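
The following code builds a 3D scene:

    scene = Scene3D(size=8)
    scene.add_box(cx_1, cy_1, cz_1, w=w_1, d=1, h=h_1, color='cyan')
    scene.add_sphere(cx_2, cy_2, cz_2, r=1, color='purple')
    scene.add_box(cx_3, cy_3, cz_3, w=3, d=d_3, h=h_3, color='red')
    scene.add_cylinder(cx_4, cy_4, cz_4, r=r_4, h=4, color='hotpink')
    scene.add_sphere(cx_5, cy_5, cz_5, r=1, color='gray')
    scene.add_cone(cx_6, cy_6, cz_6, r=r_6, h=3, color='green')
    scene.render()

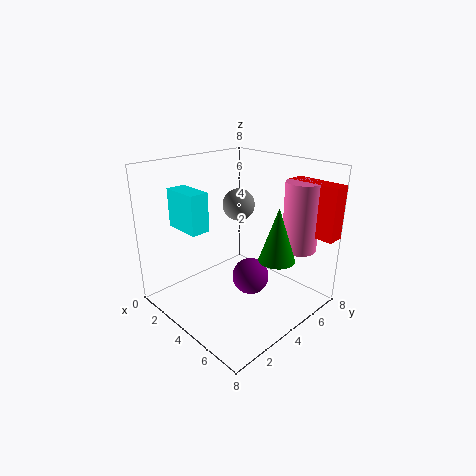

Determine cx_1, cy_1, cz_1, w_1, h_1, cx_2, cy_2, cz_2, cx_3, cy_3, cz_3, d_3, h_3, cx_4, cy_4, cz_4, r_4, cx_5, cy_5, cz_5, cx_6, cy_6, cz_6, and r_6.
cx_1 = 2; cy_1 = 1; cz_1 = 5; w_1 = 2; h_1 = 2; cx_2 = 5; cy_2 = 4; cz_2 = 2; cx_3 = 5; cy_3 = 7; cz_3 = 4; d_3 = 1; h_3 = 3; cx_4 = 6; cy_4 = 7; cz_4 = 3; r_4 = 1; cx_5 = 2; cy_5 = 6; cz_5 = 5; cx_6 = 6; cy_6 = 5; cz_6 = 3; r_6 = 1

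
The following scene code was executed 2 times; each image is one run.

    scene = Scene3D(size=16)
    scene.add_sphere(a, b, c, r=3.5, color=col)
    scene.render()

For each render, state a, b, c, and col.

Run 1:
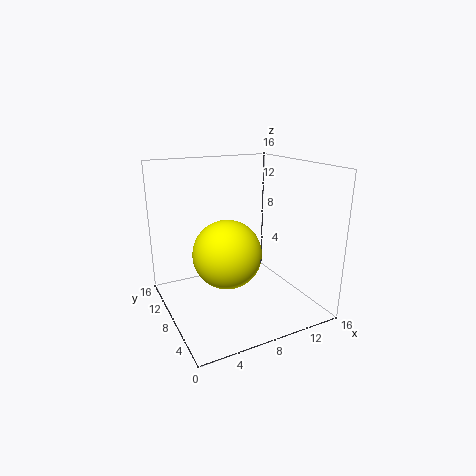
a = 5.5
b = 5.5
c = 7.5
col = 'yellow'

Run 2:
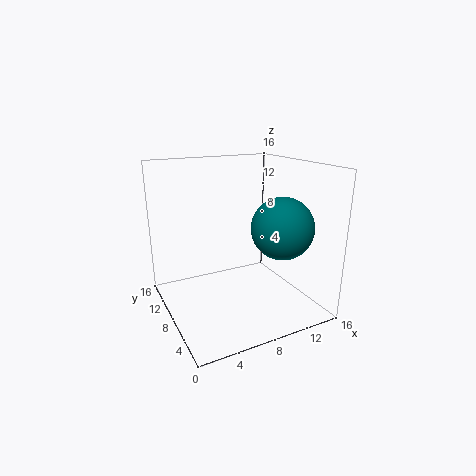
a = 12.5
b = 6
c = 9
col = 'teal'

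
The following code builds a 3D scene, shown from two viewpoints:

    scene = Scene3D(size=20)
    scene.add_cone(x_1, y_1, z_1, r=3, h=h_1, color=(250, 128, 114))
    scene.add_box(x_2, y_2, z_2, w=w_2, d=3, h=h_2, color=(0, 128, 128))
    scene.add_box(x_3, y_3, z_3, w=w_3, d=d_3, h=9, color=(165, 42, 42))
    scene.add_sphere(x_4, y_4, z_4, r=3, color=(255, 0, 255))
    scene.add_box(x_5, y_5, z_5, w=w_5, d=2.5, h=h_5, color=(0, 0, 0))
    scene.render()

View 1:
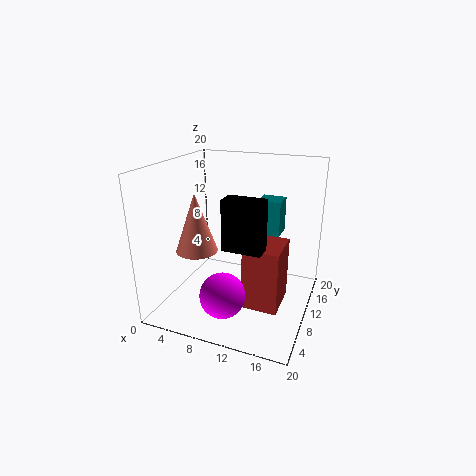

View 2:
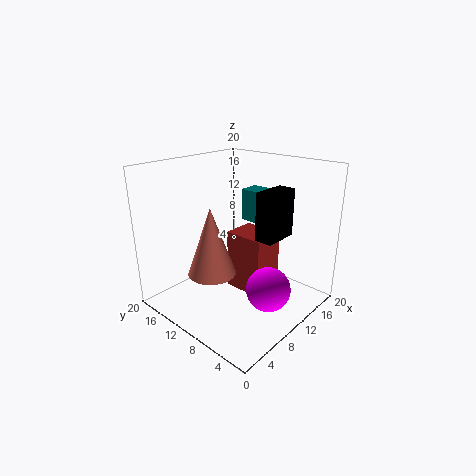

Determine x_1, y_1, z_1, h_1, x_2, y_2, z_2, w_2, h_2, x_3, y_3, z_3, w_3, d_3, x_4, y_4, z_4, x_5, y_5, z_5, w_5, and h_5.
x_1 = 4; y_1 = 9; z_1 = 7.5; h_1 = 8.5; x_2 = 13; y_2 = 9; z_2 = 11.5; w_2 = 3; h_2 = 4.5; x_3 = 11.5; y_3 = 7.5; z_3 = 0.5; w_3 = 5; d_3 = 6; x_4 = 10; y_4 = 4.5; z_4 = 4; x_5 = 10; y_5 = 4.5; z_5 = 10.5; w_5 = 5; h_5 = 6.5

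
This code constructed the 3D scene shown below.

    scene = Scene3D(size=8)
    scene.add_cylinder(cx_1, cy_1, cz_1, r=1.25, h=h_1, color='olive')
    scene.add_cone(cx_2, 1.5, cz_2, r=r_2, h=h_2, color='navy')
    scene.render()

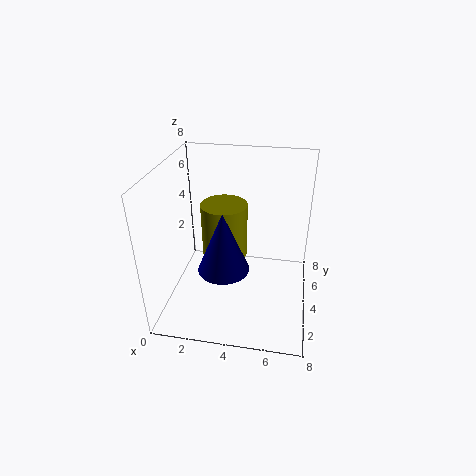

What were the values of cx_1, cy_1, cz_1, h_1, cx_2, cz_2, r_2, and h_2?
cx_1 = 3.25, cy_1 = 4, cz_1 = 3, h_1 = 3, cx_2 = 3.75, cz_2 = 3.75, r_2 = 1.25, h_2 = 3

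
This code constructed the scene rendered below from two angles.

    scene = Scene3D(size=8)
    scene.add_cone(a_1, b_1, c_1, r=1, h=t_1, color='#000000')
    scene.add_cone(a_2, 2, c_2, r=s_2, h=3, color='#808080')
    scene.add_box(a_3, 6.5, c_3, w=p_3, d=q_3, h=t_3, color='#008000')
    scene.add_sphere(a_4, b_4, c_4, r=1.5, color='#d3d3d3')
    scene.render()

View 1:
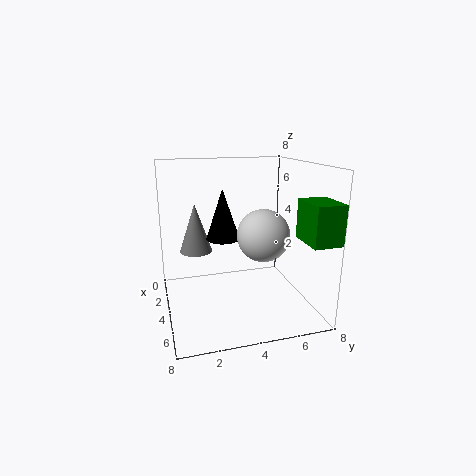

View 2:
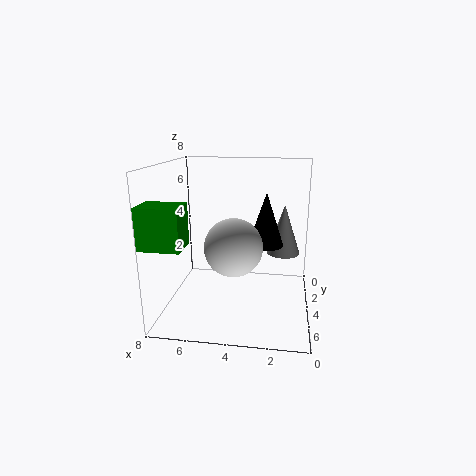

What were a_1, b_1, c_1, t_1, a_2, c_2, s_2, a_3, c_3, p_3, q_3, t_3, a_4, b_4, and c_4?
a_1 = 2.5, b_1 = 3.5, c_1 = 3.5, t_1 = 3, a_2 = 1.5, c_2 = 2.5, s_2 = 1, a_3 = 6, c_3 = 4.5, p_3 = 2, q_3 = 1.5, t_3 = 2, a_4 = 4, b_4 = 5.5, c_4 = 4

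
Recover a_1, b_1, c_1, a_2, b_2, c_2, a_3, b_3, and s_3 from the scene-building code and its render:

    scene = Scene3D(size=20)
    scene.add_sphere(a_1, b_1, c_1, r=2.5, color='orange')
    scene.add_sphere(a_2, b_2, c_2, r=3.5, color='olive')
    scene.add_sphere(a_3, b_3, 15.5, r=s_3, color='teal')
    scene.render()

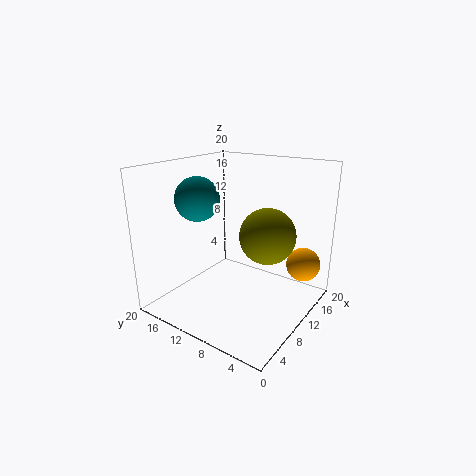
a_1 = 17
b_1 = 3
c_1 = 5
a_2 = 8.5
b_2 = 4.5
c_2 = 12
a_3 = 7
b_3 = 14.5
s_3 = 3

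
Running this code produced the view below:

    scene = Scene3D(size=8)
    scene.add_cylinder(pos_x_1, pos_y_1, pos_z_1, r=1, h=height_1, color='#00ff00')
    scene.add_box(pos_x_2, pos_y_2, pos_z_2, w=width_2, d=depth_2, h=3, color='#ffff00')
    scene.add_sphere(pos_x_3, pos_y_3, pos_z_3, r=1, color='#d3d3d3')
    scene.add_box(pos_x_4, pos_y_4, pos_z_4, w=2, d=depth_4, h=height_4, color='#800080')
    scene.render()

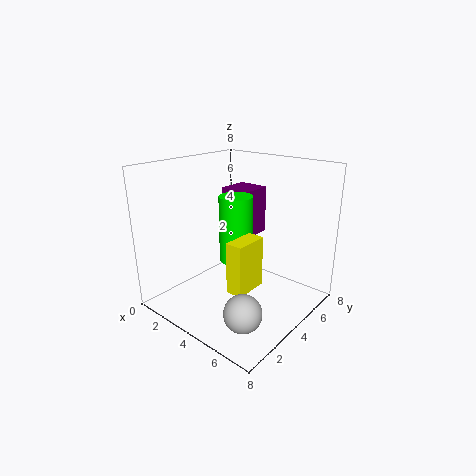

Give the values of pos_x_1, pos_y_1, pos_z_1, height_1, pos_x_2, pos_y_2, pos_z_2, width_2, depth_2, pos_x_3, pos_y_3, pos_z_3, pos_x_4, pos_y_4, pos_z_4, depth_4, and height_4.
pos_x_1 = 3
pos_y_1 = 5
pos_z_1 = 2
height_1 = 4
pos_x_2 = 4
pos_y_2 = 3
pos_z_2 = 1
width_2 = 1
depth_2 = 2
pos_x_3 = 6
pos_y_3 = 2
pos_z_3 = 1
pos_x_4 = 1
pos_y_4 = 6
pos_z_4 = 3
depth_4 = 2
height_4 = 3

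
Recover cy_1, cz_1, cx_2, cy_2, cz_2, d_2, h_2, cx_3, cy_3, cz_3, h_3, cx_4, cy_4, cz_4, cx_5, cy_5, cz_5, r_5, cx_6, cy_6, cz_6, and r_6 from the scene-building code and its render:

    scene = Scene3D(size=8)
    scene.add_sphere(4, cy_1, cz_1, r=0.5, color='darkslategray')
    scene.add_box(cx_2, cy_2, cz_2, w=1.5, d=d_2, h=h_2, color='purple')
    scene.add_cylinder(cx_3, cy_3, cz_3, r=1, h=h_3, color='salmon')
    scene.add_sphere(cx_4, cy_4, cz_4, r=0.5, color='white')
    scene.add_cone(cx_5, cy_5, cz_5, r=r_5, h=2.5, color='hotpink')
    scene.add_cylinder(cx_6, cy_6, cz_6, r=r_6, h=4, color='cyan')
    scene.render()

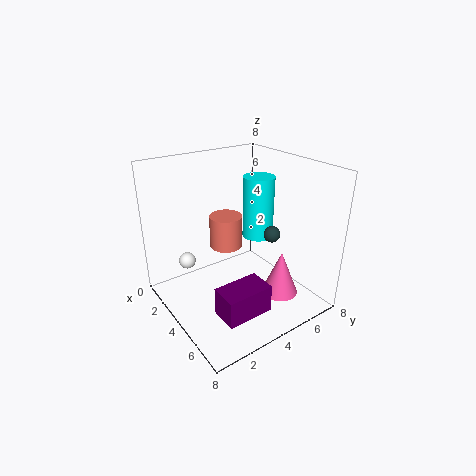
cy_1 = 6.5; cz_1 = 3.5; cx_2 = 5.5; cy_2 = 1.5; cz_2 = 1; d_2 = 2.5; h_2 = 1.5; cx_3 = 2; cy_3 = 4.5; cz_3 = 2.5; h_3 = 2; cx_4 = 1.5; cy_4 = 2; cz_4 = 2; cx_5 = 6; cy_5 = 5.5; cz_5 = 1; r_5 = 1; cx_6 = 2; cy_6 = 7; cz_6 = 2.5; r_6 = 1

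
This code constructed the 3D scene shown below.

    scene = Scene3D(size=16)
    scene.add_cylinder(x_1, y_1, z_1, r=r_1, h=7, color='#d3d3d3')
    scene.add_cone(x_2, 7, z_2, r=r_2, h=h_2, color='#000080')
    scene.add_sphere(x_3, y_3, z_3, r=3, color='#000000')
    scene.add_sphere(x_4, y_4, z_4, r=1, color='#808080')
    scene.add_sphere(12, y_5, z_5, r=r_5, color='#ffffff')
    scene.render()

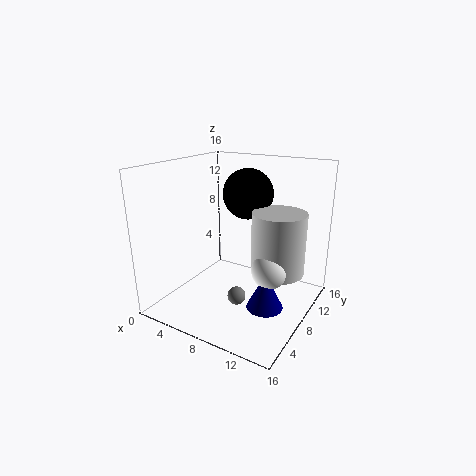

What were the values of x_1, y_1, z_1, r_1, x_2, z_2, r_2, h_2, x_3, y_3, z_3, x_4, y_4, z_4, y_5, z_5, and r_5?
x_1 = 12, y_1 = 10, z_1 = 4, r_1 = 3, x_2 = 12, z_2 = 1, r_2 = 2, h_2 = 4, x_3 = 7, y_3 = 12, z_3 = 12, x_4 = 9, y_4 = 6, z_4 = 2, y_5 = 8, z_5 = 5, r_5 = 2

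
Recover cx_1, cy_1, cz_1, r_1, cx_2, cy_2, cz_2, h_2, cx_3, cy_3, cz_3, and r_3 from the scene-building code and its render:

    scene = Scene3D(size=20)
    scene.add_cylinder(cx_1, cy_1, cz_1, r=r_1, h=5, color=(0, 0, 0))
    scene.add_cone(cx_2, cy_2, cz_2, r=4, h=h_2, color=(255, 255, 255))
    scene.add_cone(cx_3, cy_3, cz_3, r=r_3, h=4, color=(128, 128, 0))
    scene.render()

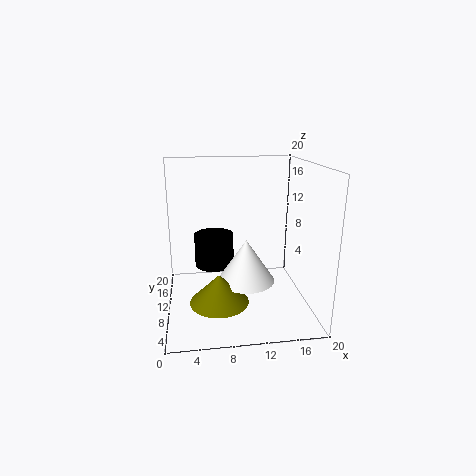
cx_1 = 7, cy_1 = 15, cz_1 = 4, r_1 = 3, cx_2 = 11, cy_2 = 9, cz_2 = 4, h_2 = 6, cx_3 = 7, cy_3 = 7, cz_3 = 2, r_3 = 4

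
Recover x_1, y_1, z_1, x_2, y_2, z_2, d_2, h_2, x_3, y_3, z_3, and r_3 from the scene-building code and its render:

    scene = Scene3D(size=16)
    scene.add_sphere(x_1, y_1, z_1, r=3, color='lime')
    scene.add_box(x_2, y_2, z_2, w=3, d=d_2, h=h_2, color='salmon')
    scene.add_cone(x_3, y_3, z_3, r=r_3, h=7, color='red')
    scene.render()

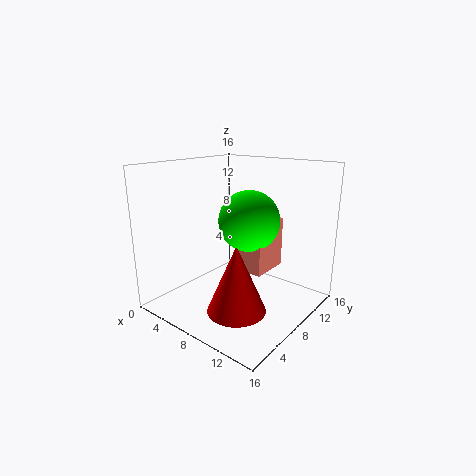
x_1 = 11
y_1 = 6
z_1 = 11
x_2 = 10
y_2 = 5
z_2 = 6
d_2 = 4
h_2 = 5
x_3 = 11
y_3 = 4
z_3 = 2
r_3 = 3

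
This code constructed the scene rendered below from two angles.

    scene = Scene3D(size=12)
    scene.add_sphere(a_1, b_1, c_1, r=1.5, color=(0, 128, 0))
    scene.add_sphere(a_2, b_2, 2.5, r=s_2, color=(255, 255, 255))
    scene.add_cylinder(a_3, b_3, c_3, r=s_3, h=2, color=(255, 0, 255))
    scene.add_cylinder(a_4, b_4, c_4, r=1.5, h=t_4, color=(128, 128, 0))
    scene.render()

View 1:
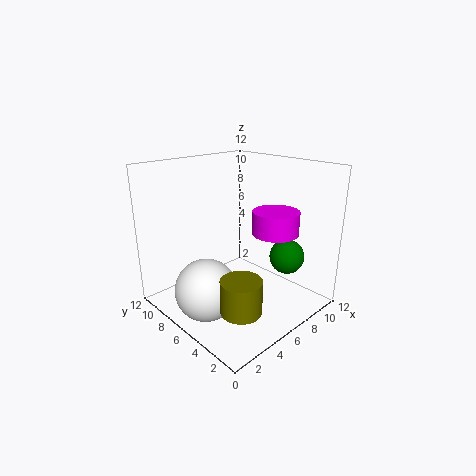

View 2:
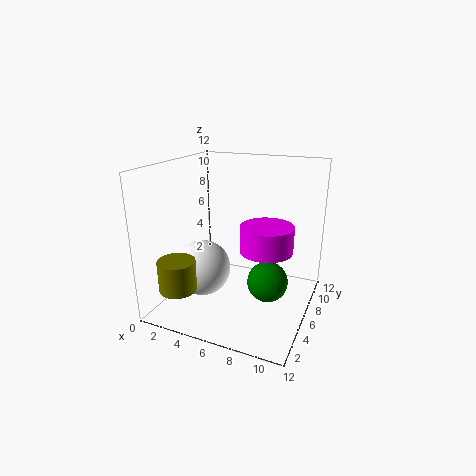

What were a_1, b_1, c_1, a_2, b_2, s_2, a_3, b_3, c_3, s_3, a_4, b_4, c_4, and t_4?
a_1 = 9.5; b_1 = 3.5; c_1 = 4; a_2 = 2.5; b_2 = 6; s_2 = 2.5; a_3 = 9; b_3 = 4.5; c_3 = 6; s_3 = 2; a_4 = 2.5; b_4 = 2; c_4 = 2.5; t_4 = 2.5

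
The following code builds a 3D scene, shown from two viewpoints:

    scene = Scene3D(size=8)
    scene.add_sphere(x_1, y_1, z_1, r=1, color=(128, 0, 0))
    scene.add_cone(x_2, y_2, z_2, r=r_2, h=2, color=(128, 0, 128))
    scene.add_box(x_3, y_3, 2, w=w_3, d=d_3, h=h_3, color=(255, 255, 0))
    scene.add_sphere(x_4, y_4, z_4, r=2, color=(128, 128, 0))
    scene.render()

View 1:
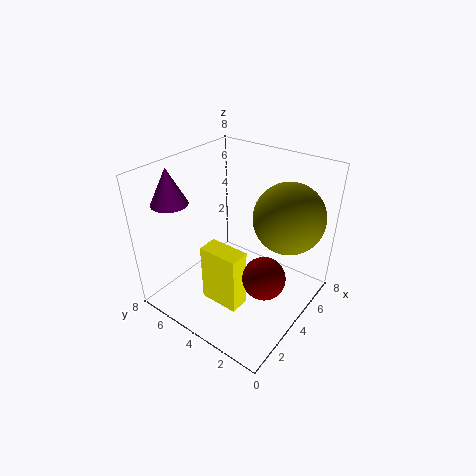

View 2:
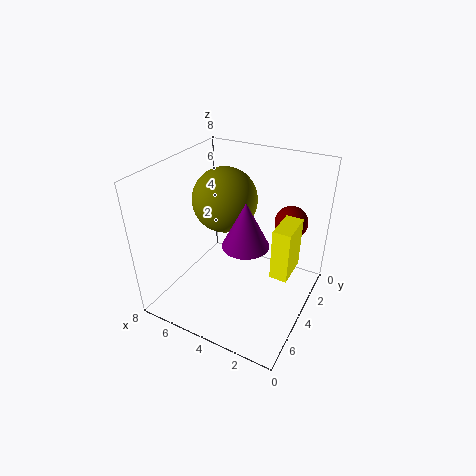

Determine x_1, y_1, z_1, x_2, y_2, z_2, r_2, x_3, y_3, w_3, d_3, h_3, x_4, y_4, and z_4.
x_1 = 2
y_1 = 1
z_1 = 4
x_2 = 2
y_2 = 7
z_2 = 6
r_2 = 1
x_3 = 1
y_3 = 2
w_3 = 1
d_3 = 2
h_3 = 3
x_4 = 6
y_4 = 2
z_4 = 5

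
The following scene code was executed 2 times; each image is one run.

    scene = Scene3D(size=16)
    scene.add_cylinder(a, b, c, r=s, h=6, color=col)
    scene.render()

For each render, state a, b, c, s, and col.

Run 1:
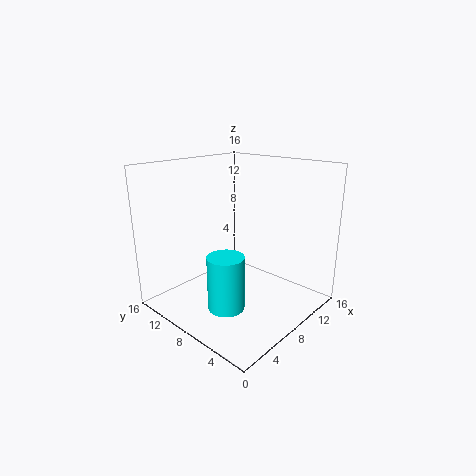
a = 5; b = 7; c = 1; s = 2; col = 'cyan'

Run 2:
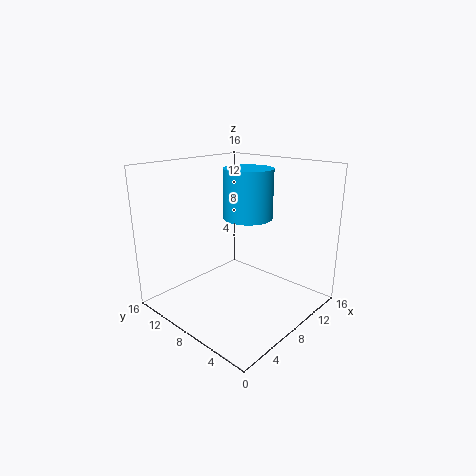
a = 12; b = 10; c = 9; s = 3; col = 'deepskyblue'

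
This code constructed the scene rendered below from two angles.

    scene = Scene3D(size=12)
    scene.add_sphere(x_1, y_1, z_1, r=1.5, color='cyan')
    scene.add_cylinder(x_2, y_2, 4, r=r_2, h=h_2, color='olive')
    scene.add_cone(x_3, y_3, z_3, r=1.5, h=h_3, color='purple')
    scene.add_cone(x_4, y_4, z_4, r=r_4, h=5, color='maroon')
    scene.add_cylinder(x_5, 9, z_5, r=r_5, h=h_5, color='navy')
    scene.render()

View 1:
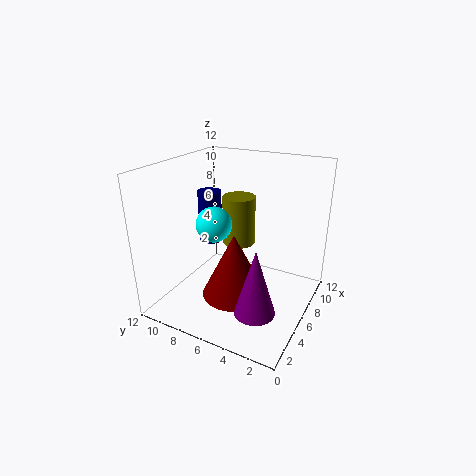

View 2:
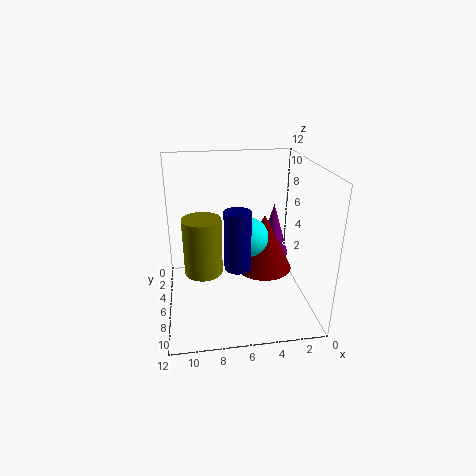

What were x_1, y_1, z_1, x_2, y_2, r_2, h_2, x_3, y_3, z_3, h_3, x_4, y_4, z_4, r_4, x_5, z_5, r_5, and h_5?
x_1 = 5.5, y_1 = 8, z_1 = 7, x_2 = 9, y_2 = 7.5, r_2 = 1.5, h_2 = 4.5, x_3 = 2, y_3 = 2.5, z_3 = 2.5, h_3 = 5, x_4 = 3.5, y_4 = 5, z_4 = 2.5, r_4 = 2.5, x_5 = 6.5, z_5 = 5, r_5 = 1, h_5 = 4.5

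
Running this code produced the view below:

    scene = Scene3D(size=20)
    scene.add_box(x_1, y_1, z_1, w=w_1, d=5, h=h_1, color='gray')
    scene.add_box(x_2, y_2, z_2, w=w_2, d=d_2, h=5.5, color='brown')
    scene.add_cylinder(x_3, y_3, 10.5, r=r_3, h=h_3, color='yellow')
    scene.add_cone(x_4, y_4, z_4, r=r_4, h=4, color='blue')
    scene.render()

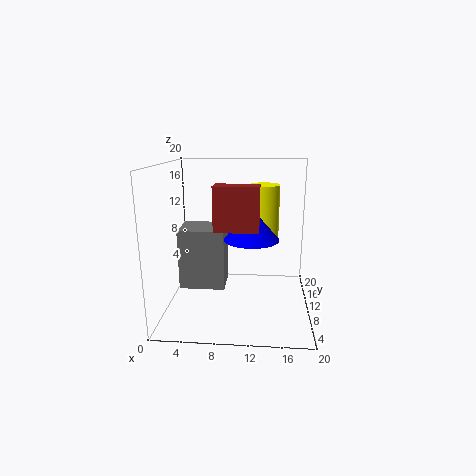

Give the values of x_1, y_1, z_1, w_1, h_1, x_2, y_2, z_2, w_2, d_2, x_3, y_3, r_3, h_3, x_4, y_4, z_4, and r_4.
x_1 = 2.5; y_1 = 6; z_1 = 4; w_1 = 6; h_1 = 8; x_2 = 7.5; y_2 = 4; z_2 = 12.5; w_2 = 5.5; d_2 = 2.5; x_3 = 13.5; y_3 = 9.5; r_3 = 2; h_3 = 7; x_4 = 12; y_4 = 6.5; z_4 = 11; r_4 = 3.5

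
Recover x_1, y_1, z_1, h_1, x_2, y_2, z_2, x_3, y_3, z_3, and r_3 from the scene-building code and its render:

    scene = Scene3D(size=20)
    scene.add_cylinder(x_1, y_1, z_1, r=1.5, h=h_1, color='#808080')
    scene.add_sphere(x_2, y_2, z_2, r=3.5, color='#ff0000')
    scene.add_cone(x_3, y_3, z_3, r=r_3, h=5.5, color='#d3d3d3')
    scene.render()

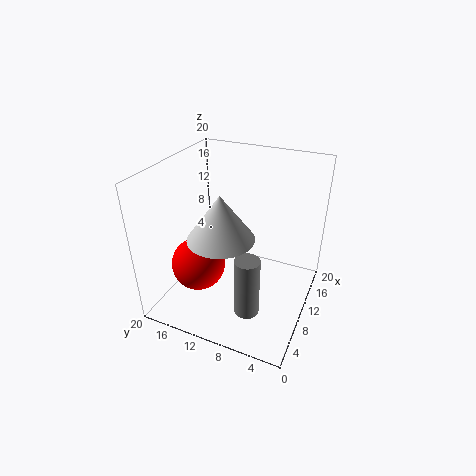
x_1 = 2.5
y_1 = 5.5
z_1 = 5
h_1 = 7.5
x_2 = 5
y_2 = 13.5
z_2 = 8
x_3 = 4
y_3 = 9.5
z_3 = 13.5
r_3 = 4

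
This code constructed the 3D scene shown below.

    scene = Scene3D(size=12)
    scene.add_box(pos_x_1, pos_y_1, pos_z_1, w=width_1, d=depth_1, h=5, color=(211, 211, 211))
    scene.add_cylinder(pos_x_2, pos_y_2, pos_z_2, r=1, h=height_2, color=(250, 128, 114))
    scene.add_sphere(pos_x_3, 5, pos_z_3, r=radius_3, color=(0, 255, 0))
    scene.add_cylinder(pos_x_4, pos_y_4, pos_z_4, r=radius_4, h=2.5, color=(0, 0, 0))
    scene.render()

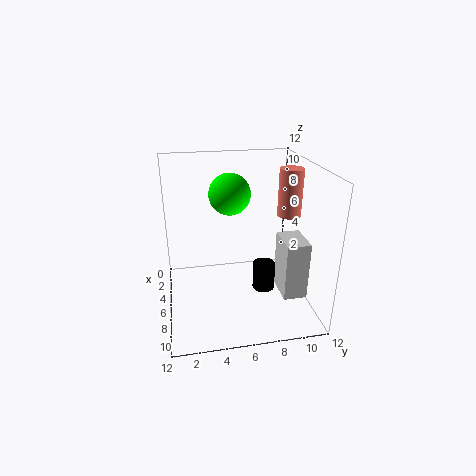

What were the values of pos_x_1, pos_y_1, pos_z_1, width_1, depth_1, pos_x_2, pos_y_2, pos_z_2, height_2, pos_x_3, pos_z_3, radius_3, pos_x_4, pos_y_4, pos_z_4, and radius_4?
pos_x_1 = 5.5, pos_y_1 = 9.5, pos_z_1 = 1, width_1 = 3, depth_1 = 2, pos_x_2 = 5.5, pos_y_2 = 10.5, pos_z_2 = 7.5, height_2 = 4, pos_x_3 = 8, pos_z_3 = 10.5, radius_3 = 1.5, pos_x_4 = 5.5, pos_y_4 = 8.5, pos_z_4 = 0.5, radius_4 = 1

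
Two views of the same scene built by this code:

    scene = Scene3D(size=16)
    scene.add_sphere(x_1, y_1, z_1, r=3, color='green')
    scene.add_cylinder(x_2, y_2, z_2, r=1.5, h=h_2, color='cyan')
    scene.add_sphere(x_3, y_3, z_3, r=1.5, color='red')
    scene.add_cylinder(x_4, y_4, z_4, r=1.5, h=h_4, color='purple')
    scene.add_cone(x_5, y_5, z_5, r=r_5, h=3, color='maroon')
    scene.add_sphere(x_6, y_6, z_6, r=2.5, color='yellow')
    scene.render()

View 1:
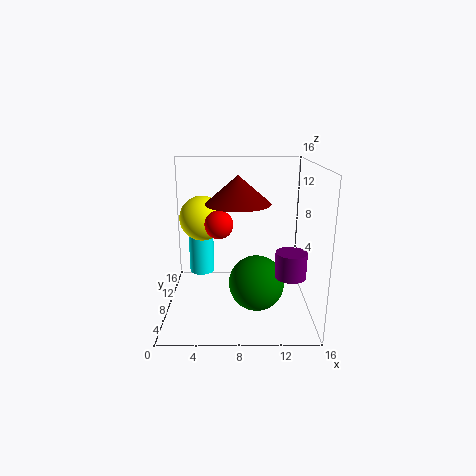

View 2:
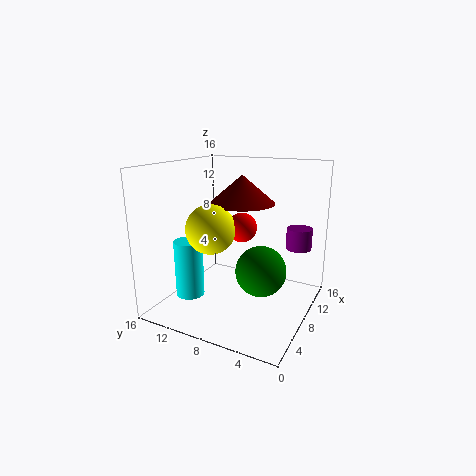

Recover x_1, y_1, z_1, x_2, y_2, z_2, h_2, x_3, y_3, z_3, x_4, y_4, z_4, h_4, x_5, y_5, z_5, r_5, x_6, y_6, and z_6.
x_1 = 10; y_1 = 6; z_1 = 3.5; x_2 = 3.5; y_2 = 11.5; z_2 = 2.5; h_2 = 6; x_3 = 6; y_3 = 6.5; z_3 = 10; x_4 = 13; y_4 = 2.5; z_4 = 6; h_4 = 2.5; x_5 = 8; y_5 = 7.5; z_5 = 12; r_5 = 3.5; x_6 = 4; y_6 = 9; z_6 = 10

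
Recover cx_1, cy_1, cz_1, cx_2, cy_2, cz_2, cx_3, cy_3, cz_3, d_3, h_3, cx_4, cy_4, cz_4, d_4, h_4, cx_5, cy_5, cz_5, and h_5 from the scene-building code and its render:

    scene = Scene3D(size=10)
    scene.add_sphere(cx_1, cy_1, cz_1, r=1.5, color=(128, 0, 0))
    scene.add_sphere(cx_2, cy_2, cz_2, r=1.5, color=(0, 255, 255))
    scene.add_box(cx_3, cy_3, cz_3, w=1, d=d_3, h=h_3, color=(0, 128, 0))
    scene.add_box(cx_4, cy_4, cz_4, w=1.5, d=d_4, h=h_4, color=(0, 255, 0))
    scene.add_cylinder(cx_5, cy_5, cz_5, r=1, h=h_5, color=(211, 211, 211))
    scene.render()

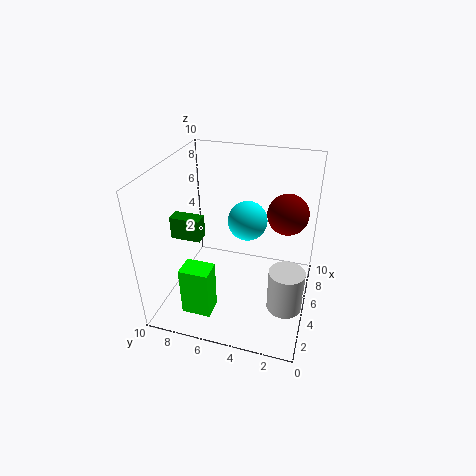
cx_1 = 7.5; cy_1 = 2; cz_1 = 6; cx_2 = 7.5; cy_2 = 5; cz_2 = 5; cx_3 = 3; cy_3 = 7; cz_3 = 5.5; d_3 = 2; h_3 = 1.5; cx_4 = 1.5; cy_4 = 6; cz_4 = 0.5; d_4 = 2; h_4 = 3.5; cx_5 = 1; cy_5 = 1; cz_5 = 3.5; h_5 = 2.5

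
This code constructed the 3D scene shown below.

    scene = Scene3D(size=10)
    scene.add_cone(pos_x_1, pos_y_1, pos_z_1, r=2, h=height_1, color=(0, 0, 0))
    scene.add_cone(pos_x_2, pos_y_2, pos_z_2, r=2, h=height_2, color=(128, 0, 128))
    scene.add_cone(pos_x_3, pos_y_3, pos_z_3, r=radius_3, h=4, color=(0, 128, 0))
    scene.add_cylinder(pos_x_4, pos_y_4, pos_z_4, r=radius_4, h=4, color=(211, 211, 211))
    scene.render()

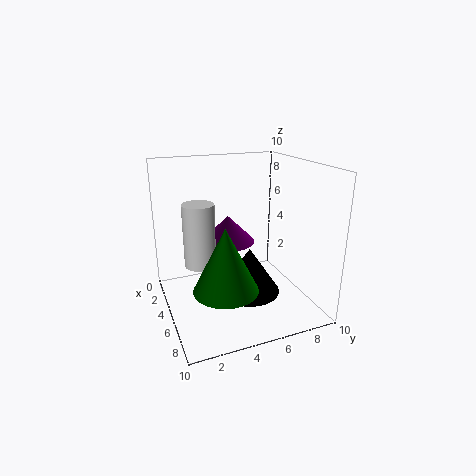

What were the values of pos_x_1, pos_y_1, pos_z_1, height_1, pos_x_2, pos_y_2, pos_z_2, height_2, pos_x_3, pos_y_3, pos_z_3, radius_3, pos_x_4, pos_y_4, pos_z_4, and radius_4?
pos_x_1 = 7
pos_y_1 = 5
pos_z_1 = 2
height_1 = 3
pos_x_2 = 3
pos_y_2 = 5
pos_z_2 = 4
height_2 = 2
pos_x_3 = 8
pos_y_3 = 3
pos_z_3 = 3
radius_3 = 2
pos_x_4 = 6
pos_y_4 = 2
pos_z_4 = 4
radius_4 = 1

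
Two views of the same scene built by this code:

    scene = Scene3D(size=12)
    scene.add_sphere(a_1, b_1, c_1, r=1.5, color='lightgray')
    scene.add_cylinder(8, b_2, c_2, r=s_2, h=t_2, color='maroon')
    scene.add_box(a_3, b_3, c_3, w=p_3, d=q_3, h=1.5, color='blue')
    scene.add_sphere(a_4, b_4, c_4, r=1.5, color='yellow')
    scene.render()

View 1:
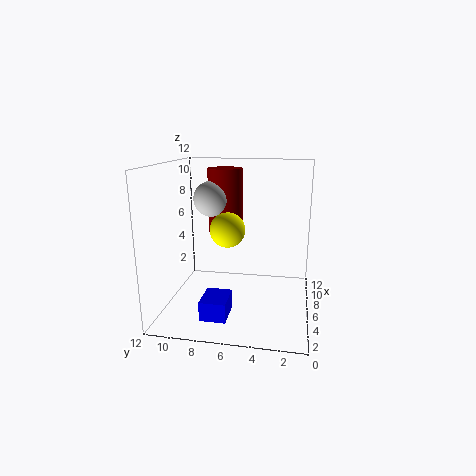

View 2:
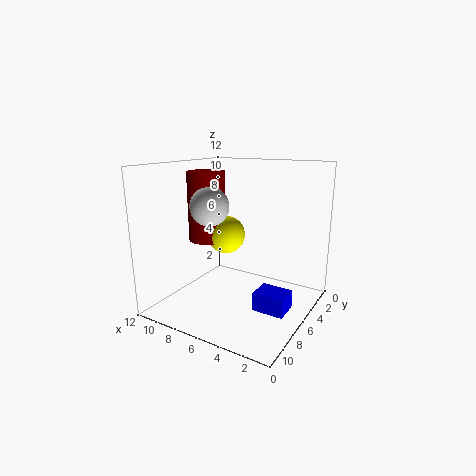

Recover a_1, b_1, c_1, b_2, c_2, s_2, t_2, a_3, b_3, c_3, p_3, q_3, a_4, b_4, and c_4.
a_1 = 7, b_1 = 8.5, c_1 = 9, b_2 = 7.5, c_2 = 6, s_2 = 1.5, t_2 = 5.5, a_3 = 1, b_3 = 6, c_3 = 1, p_3 = 2.5, q_3 = 2, a_4 = 6.5, b_4 = 7, c_4 = 6.5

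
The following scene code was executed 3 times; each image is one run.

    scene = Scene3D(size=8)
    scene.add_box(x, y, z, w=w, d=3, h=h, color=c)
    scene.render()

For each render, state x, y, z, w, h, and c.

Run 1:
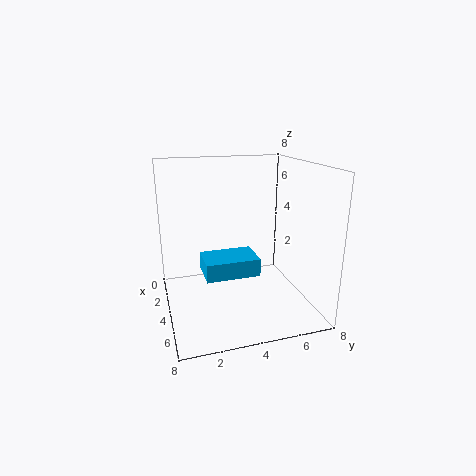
x = 3
y = 2
z = 2
w = 2
h = 1
c = 'deepskyblue'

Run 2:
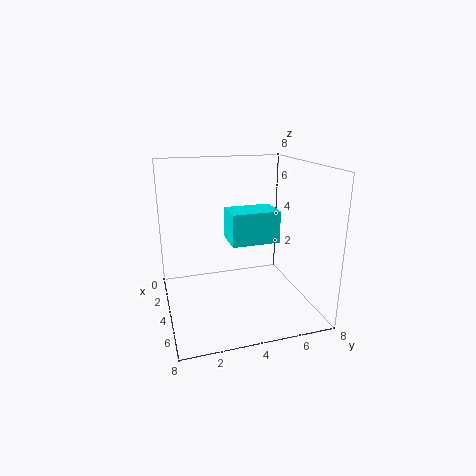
x = 1
y = 4
z = 3
w = 2
h = 2
c = 'cyan'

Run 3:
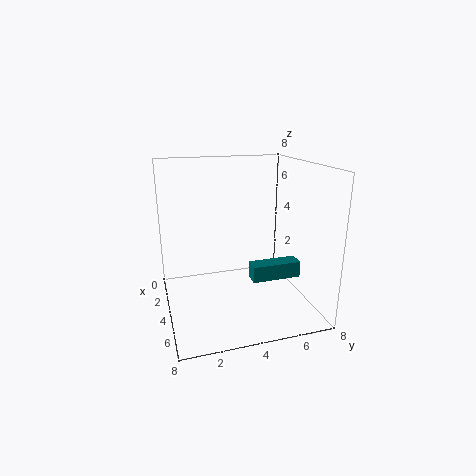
x = 3
y = 5
z = 1
w = 1
h = 1
c = 'teal'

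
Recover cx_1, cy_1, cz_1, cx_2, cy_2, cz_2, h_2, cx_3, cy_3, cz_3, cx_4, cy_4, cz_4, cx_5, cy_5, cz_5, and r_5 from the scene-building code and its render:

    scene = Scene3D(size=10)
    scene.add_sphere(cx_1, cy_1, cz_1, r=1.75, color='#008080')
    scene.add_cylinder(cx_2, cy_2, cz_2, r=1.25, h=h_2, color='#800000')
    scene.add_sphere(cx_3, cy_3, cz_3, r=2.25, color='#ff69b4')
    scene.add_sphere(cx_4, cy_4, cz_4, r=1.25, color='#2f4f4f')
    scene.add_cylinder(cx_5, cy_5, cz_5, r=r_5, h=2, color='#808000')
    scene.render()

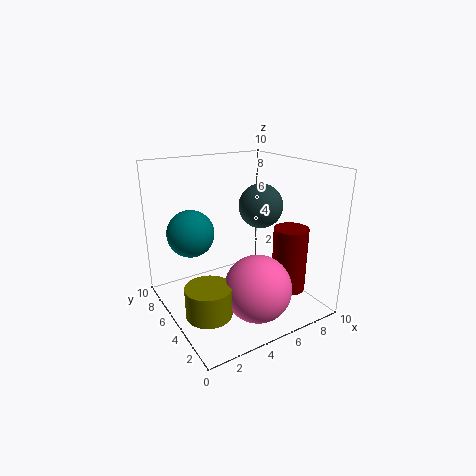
cx_1 = 2.75, cy_1 = 8, cz_1 = 4.75, cx_2 = 8.5, cy_2 = 3.5, cz_2 = 0.75, h_2 = 4.75, cx_3 = 5, cy_3 = 2.5, cz_3 = 2.25, cx_4 = 4.5, cy_4 = 1.75, cz_4 = 8.25, cx_5 = 1.75, cy_5 = 3.25, cz_5 = 1, r_5 = 1.5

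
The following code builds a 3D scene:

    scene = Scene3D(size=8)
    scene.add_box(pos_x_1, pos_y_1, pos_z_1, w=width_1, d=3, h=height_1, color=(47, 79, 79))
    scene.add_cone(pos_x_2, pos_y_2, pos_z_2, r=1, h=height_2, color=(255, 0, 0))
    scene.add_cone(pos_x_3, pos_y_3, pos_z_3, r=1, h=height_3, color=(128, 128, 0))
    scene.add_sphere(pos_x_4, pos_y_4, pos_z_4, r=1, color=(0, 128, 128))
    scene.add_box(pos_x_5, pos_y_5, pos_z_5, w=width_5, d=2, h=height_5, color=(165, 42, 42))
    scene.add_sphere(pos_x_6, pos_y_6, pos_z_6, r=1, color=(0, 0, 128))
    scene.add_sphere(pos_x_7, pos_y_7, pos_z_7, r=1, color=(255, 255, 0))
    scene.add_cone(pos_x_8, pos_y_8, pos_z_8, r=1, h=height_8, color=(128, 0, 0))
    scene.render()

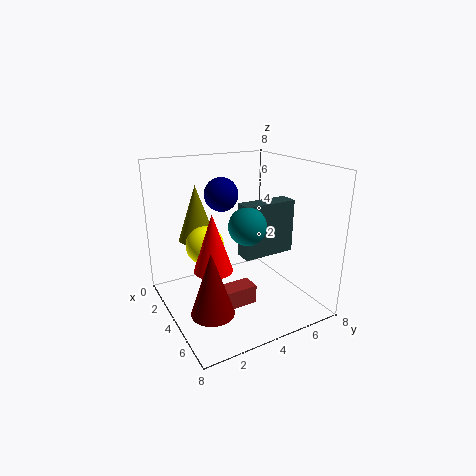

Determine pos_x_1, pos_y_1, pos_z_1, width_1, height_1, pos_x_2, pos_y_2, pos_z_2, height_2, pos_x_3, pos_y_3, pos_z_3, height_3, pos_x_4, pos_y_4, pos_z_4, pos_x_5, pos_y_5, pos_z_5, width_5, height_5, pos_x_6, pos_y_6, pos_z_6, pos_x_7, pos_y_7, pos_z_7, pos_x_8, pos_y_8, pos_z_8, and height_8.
pos_x_1 = 4; pos_y_1 = 4; pos_z_1 = 3; width_1 = 1; height_1 = 3; pos_x_2 = 5; pos_y_2 = 2; pos_z_2 = 3; height_2 = 3; pos_x_3 = 3; pos_y_3 = 2; pos_z_3 = 4; height_3 = 3; pos_x_4 = 5; pos_y_4 = 4; pos_z_4 = 5; pos_x_5 = 5; pos_y_5 = 2; pos_z_5 = 1; width_5 = 1; height_5 = 1; pos_x_6 = 2; pos_y_6 = 4; pos_z_6 = 6; pos_x_7 = 4; pos_y_7 = 2; pos_z_7 = 4; pos_x_8 = 7; pos_y_8 = 1; pos_z_8 = 2; height_8 = 3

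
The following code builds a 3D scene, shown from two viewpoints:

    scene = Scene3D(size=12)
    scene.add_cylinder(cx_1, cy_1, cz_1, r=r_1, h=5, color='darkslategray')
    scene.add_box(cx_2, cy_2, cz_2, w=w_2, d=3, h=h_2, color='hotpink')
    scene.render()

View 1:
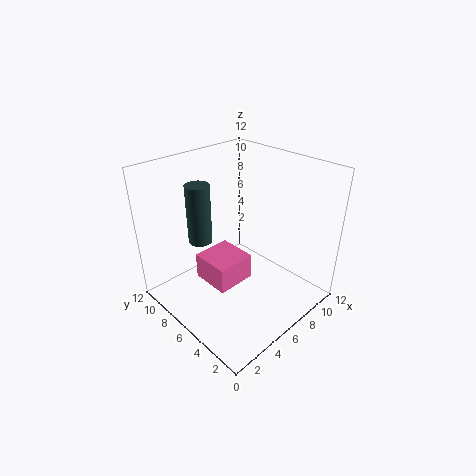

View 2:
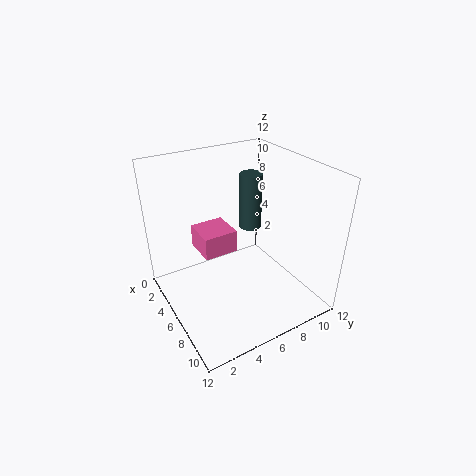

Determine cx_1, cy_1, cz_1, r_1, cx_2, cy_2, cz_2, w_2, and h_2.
cx_1 = 4
cy_1 = 8.5
cz_1 = 5.5
r_1 = 1
cx_2 = 2
cy_2 = 3.5
cz_2 = 4
w_2 = 3
h_2 = 2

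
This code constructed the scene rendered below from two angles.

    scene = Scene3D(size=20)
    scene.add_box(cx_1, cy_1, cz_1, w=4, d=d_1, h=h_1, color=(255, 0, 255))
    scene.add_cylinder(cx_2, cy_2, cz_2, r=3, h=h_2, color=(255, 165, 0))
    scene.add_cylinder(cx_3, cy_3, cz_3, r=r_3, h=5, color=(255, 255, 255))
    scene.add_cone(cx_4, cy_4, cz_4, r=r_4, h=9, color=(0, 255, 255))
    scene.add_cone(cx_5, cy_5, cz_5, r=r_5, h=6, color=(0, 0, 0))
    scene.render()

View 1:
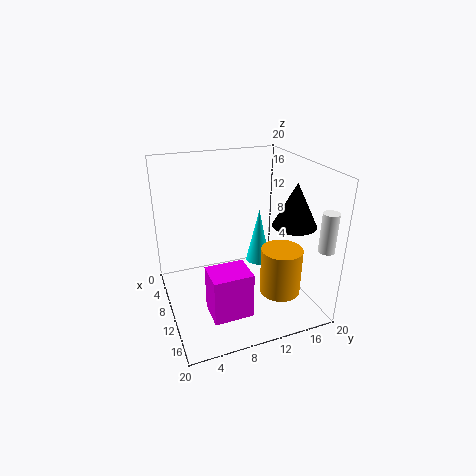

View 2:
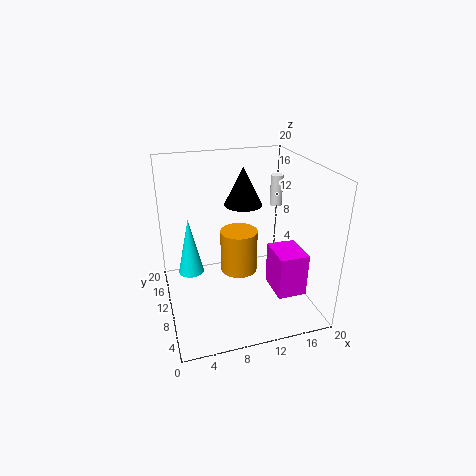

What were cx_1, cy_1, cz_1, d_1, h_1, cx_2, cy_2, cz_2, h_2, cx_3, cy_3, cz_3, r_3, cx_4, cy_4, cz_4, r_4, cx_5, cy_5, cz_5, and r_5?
cx_1 = 14
cy_1 = 4
cz_1 = 3
d_1 = 5
h_1 = 6
cx_2 = 12
cy_2 = 16
cz_2 = 1
h_2 = 7
cx_3 = 19
cy_3 = 18
cz_3 = 11
r_3 = 1
cx_4 = 4
cy_4 = 16
cz_4 = 2
r_4 = 2
cx_5 = 13
cy_5 = 17
cz_5 = 12
r_5 = 3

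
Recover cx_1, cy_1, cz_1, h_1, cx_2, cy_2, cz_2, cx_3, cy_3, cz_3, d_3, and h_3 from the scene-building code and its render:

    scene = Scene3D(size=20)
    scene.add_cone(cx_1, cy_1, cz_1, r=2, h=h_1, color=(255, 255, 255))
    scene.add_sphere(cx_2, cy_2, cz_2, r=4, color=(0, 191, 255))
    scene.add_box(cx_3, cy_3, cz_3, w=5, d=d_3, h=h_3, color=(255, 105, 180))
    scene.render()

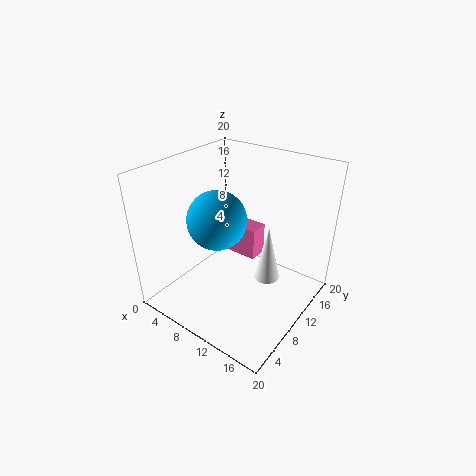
cx_1 = 12
cy_1 = 15
cz_1 = 1
h_1 = 9
cx_2 = 8
cy_2 = 8
cz_2 = 13
cx_3 = 5
cy_3 = 14
cz_3 = 4
d_3 = 3
h_3 = 5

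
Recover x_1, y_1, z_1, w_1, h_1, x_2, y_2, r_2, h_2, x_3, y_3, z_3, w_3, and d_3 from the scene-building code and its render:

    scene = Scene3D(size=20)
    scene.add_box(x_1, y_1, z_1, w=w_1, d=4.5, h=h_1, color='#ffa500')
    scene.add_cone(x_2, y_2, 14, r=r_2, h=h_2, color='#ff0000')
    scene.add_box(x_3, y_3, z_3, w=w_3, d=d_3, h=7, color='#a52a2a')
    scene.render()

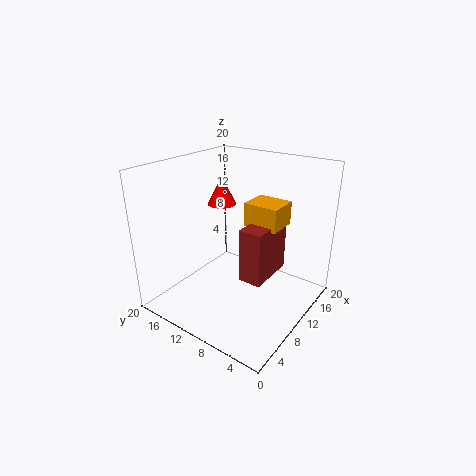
x_1 = 8.5; y_1 = 3.5; z_1 = 13; w_1 = 4; h_1 = 3; x_2 = 11; y_2 = 13.5; r_2 = 2; h_2 = 4; x_3 = 6; y_3 = 4; z_3 = 6.5; w_3 = 6.5; d_3 = 3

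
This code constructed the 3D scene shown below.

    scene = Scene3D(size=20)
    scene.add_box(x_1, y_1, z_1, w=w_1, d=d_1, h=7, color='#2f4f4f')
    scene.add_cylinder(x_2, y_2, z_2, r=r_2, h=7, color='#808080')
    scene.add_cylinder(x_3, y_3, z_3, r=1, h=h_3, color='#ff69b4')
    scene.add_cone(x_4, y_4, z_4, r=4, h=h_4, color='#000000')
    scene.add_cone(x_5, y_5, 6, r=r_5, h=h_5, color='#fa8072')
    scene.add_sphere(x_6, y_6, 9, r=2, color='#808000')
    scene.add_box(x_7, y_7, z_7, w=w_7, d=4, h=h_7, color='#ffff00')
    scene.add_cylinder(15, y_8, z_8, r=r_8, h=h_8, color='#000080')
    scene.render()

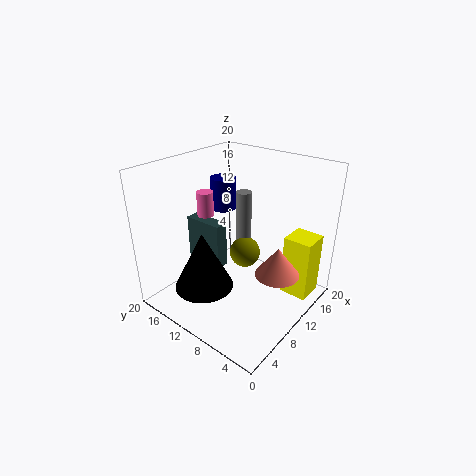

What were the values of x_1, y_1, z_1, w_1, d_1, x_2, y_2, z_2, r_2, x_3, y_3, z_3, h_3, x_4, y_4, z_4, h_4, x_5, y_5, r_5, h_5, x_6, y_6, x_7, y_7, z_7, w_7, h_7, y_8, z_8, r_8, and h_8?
x_1 = 9
y_1 = 13
z_1 = 4
w_1 = 2
d_1 = 6
x_2 = 10
y_2 = 9
z_2 = 10
r_2 = 1
x_3 = 5
y_3 = 11
z_3 = 15
h_3 = 3
x_4 = 5
y_4 = 12
z_4 = 4
h_4 = 8
x_5 = 11
y_5 = 4
r_5 = 3
h_5 = 4
x_6 = 9
y_6 = 8
x_7 = 14
y_7 = 1
z_7 = 1
w_7 = 4
h_7 = 9
y_8 = 17
z_8 = 11
r_8 = 2
h_8 = 5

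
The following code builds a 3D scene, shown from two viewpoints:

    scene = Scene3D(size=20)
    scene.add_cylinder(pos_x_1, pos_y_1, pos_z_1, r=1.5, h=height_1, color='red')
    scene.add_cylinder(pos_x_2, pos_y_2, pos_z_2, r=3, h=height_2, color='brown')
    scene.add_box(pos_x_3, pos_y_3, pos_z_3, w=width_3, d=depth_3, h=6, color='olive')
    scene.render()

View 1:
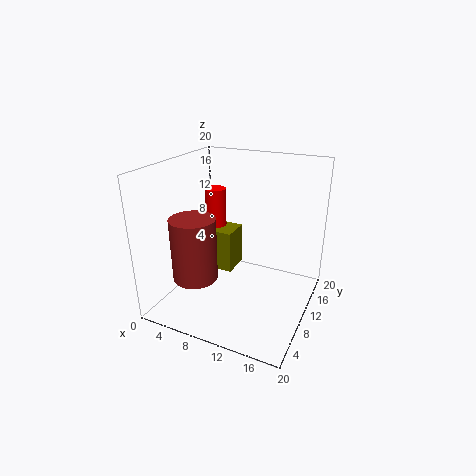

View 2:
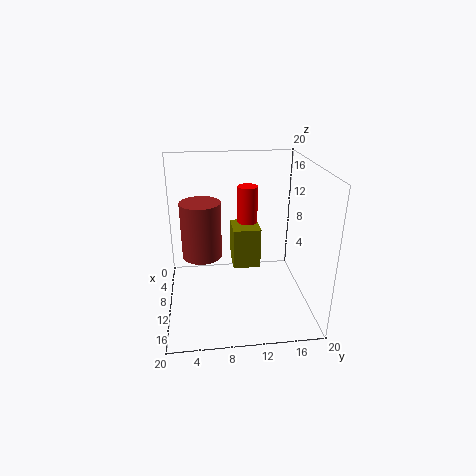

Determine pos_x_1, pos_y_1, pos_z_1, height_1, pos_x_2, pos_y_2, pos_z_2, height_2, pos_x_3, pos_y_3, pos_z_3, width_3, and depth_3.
pos_x_1 = 5.5, pos_y_1 = 12, pos_z_1 = 9.5, height_1 = 6.5, pos_x_2 = 6, pos_y_2 = 5, pos_z_2 = 5.5, height_2 = 8.5, pos_x_3 = 4.5, pos_y_3 = 9.5, pos_z_3 = 4.5, width_3 = 4.5, depth_3 = 4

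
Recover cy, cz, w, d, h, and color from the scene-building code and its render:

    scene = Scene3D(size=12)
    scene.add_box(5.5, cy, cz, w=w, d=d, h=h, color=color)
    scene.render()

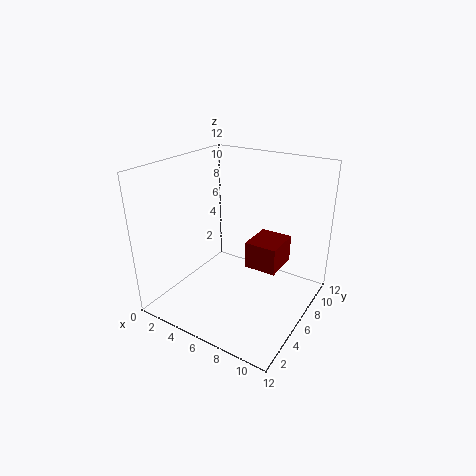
cy = 8; cz = 2; w = 3; d = 3.5; h = 2.5; color = 'maroon'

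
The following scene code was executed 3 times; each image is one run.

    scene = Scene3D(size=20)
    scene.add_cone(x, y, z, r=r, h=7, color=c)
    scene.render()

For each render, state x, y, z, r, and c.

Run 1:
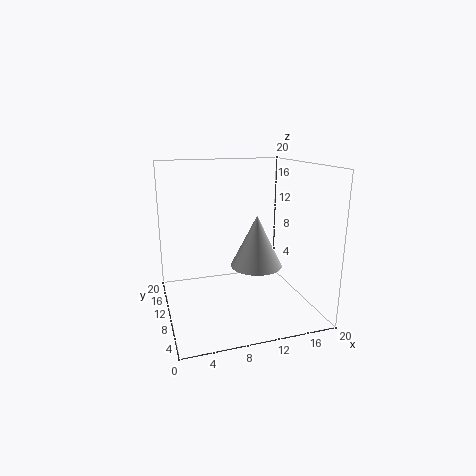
x = 12; y = 8; z = 6.5; r = 3.5; c = 'lightgray'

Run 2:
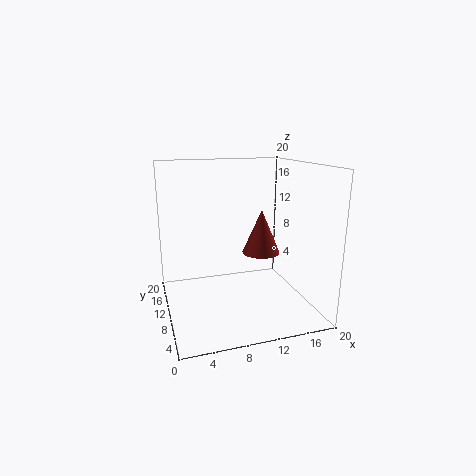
x = 15.5; y = 15; z = 5.5; r = 3; c = 'brown'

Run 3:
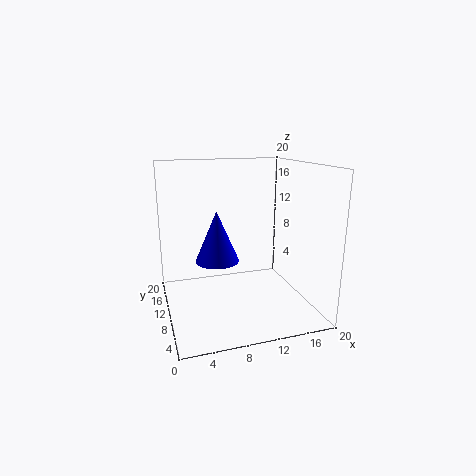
x = 7; y = 10; z = 7; r = 3; c = 'blue'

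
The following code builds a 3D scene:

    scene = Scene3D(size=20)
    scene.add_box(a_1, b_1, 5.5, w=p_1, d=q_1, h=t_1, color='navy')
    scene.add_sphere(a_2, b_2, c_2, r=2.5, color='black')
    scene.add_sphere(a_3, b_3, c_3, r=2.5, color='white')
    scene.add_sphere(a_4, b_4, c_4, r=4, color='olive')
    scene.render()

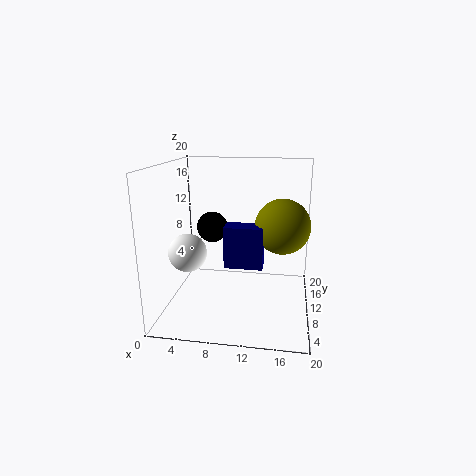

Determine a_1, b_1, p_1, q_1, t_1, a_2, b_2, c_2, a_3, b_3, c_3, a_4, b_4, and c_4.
a_1 = 8; b_1 = 9.5; p_1 = 5.5; q_1 = 3; t_1 = 6; a_2 = 4.5; b_2 = 17.5; c_2 = 9; a_3 = 4; b_3 = 6; c_3 = 9; a_4 = 16; b_4 = 13; c_4 = 11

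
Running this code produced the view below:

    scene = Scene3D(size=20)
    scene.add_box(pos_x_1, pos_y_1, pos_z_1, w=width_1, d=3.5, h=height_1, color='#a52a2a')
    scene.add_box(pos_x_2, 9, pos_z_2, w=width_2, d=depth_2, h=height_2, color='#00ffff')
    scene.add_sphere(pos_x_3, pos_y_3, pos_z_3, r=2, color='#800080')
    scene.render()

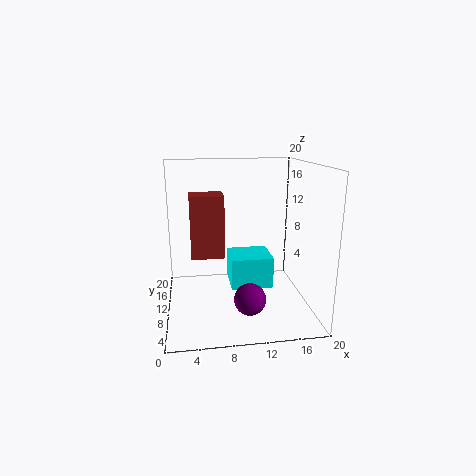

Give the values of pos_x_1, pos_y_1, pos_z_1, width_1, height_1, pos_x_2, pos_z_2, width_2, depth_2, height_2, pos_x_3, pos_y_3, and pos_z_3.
pos_x_1 = 3.5, pos_y_1 = 4, pos_z_1 = 9.5, width_1 = 4, height_1 = 7.5, pos_x_2 = 9, pos_z_2 = 2.5, width_2 = 6, depth_2 = 5.5, height_2 = 4.5, pos_x_3 = 10.5, pos_y_3 = 3.5, pos_z_3 = 4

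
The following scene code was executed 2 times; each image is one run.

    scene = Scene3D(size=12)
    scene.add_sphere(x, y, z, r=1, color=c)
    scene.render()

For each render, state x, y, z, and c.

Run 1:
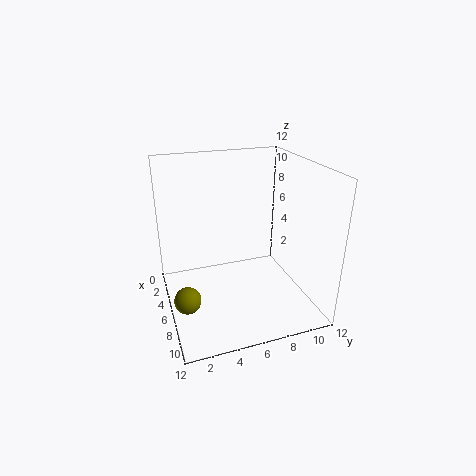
x = 9; y = 1; z = 3; c = 'olive'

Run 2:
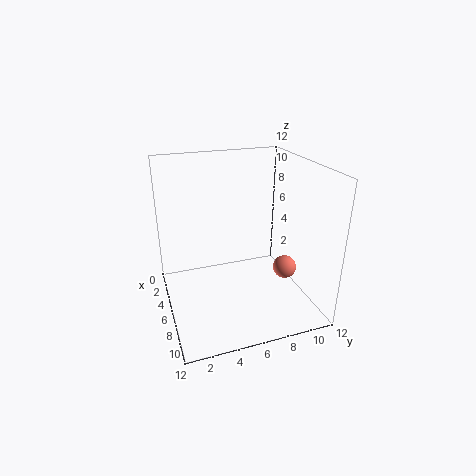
x = 7; y = 10; z = 3; c = 'salmon'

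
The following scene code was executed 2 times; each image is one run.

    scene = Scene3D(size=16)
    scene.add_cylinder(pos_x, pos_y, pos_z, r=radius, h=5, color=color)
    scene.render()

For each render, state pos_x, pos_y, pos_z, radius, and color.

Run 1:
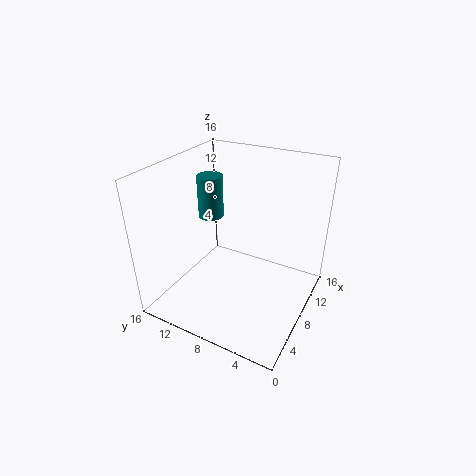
pos_x = 10, pos_y = 12.75, pos_z = 8.75, radius = 1.5, color = 'teal'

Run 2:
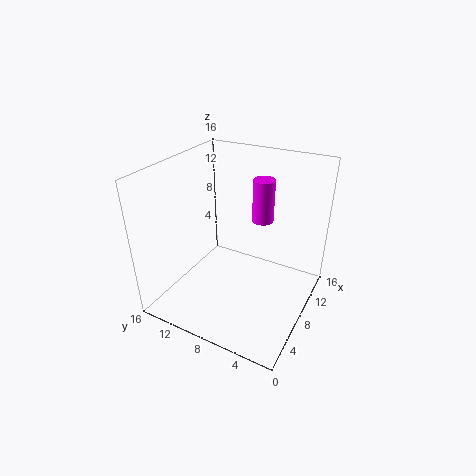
pos_x = 11.75, pos_y = 6.75, pos_z = 8.75, radius = 1.25, color = 'magenta'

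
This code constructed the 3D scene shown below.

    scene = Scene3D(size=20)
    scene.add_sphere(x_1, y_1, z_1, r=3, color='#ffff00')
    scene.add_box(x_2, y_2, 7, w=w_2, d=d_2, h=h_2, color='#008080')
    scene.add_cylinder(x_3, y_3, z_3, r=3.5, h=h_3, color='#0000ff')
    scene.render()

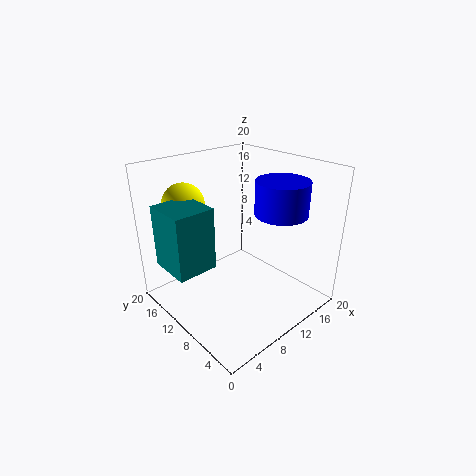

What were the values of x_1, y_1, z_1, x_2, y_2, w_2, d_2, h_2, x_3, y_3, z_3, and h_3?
x_1 = 6
y_1 = 17
z_1 = 14
x_2 = 0.5
y_2 = 10
w_2 = 5.5
d_2 = 6
h_2 = 8.5
x_3 = 13.5
y_3 = 5.5
z_3 = 14
h_3 = 4.5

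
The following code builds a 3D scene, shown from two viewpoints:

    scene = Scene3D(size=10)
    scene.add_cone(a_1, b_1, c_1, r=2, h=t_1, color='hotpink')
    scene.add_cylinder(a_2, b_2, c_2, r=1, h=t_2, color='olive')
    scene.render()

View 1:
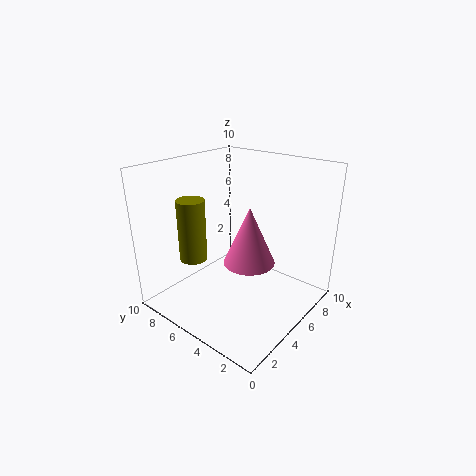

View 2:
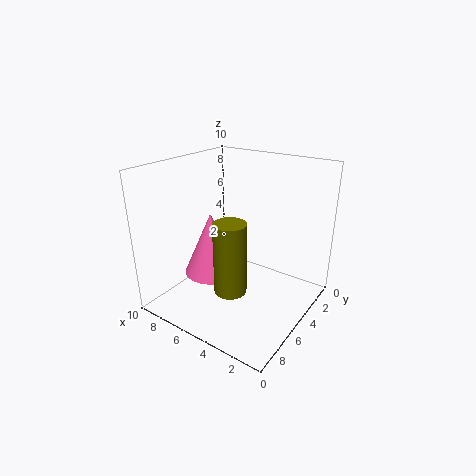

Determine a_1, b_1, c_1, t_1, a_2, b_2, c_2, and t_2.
a_1 = 7
b_1 = 5.5
c_1 = 2
t_1 = 4.5
a_2 = 3.5
b_2 = 8
c_2 = 3
t_2 = 4.5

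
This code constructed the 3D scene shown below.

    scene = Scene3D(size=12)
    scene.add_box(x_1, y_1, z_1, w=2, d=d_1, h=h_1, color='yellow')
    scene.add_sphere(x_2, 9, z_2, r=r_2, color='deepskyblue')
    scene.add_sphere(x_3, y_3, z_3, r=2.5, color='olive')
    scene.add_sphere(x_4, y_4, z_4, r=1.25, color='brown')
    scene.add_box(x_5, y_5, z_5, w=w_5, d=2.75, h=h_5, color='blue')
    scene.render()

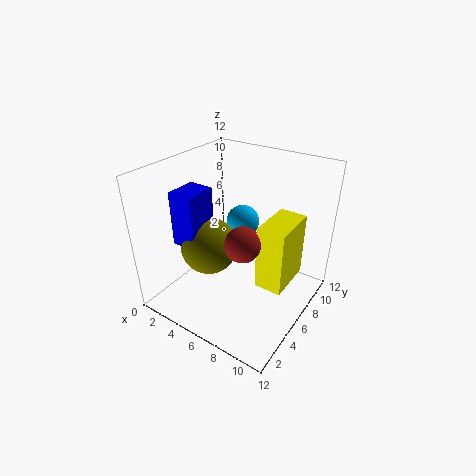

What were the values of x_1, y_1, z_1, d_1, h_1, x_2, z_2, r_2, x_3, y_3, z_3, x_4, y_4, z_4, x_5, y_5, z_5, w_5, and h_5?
x_1 = 9.5, y_1 = 3, z_1 = 4.75, d_1 = 3.5, h_1 = 4.75, x_2 = 4.5, z_2 = 5.75, r_2 = 1.5, x_3 = 3.25, y_3 = 5.5, z_3 = 4.5, x_4 = 8.75, y_4 = 2.5, z_4 = 8.25, x_5 = 1, y_5 = 3.5, z_5 = 5, w_5 = 2.25, h_5 = 4.75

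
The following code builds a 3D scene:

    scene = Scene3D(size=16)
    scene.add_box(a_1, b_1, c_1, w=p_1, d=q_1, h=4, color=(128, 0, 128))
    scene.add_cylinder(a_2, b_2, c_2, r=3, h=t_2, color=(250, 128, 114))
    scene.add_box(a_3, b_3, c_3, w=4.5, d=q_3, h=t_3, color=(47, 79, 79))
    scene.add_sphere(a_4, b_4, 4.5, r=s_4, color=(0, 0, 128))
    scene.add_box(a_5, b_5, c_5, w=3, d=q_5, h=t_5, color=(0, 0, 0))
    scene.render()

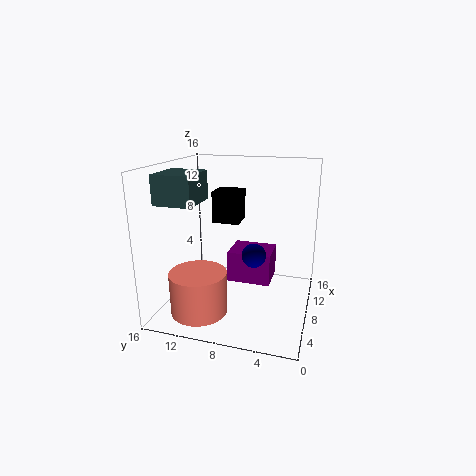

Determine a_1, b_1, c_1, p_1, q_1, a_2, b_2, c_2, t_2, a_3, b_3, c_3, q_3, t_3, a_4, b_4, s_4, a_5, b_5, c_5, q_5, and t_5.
a_1 = 11.5, b_1 = 5, c_1 = 0.5, p_1 = 4.5, q_1 = 5.5, a_2 = 3.5, b_2 = 11, c_2 = 1, t_2 = 4.5, a_3 = 2.5, b_3 = 11, c_3 = 12.5, q_3 = 4, t_3 = 3, a_4 = 11.5, b_4 = 7, s_4 = 1.5, a_5 = 8, b_5 = 8, c_5 = 9.5, q_5 = 3, t_5 = 3.5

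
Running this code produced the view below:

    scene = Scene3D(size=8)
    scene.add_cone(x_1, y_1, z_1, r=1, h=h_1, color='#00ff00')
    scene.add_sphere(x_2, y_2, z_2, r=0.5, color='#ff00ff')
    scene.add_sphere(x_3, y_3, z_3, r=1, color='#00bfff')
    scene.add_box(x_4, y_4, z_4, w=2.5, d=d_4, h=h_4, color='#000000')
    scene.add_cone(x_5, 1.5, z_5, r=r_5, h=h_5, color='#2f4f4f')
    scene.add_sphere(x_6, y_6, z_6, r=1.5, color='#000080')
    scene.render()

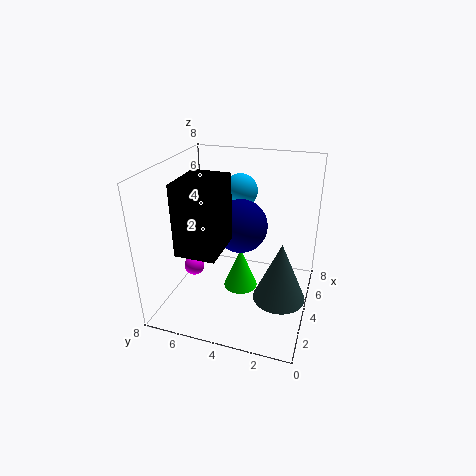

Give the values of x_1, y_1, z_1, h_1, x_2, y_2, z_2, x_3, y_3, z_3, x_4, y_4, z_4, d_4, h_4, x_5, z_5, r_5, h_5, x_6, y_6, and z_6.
x_1 = 4.5, y_1 = 4, z_1 = 0.5, h_1 = 2.5, x_2 = 1.5, y_2 = 5.5, z_2 = 3.5, x_3 = 6, y_3 = 4.5, z_3 = 6, x_4 = 0.5, y_4 = 4, z_4 = 4.5, d_4 = 2, h_4 = 3.5, x_5 = 4, z_5 = 0.5, r_5 = 1.5, h_5 = 3.5, x_6 = 4.5, y_6 = 4, z_6 = 4.5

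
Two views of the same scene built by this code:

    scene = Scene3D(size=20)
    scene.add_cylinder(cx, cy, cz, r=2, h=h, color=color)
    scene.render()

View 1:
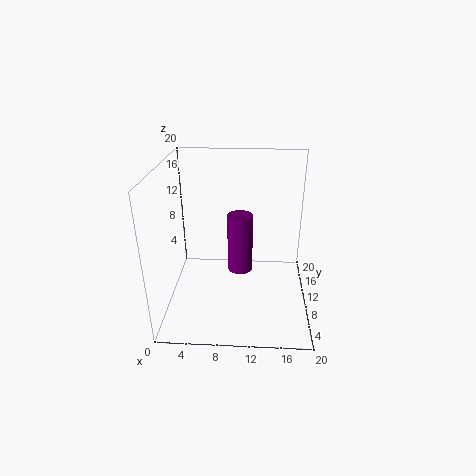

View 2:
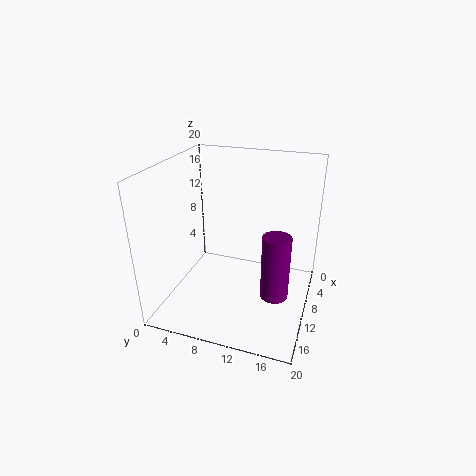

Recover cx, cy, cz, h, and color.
cx = 10; cy = 15.5; cz = 1.5; h = 9.5; color = 'purple'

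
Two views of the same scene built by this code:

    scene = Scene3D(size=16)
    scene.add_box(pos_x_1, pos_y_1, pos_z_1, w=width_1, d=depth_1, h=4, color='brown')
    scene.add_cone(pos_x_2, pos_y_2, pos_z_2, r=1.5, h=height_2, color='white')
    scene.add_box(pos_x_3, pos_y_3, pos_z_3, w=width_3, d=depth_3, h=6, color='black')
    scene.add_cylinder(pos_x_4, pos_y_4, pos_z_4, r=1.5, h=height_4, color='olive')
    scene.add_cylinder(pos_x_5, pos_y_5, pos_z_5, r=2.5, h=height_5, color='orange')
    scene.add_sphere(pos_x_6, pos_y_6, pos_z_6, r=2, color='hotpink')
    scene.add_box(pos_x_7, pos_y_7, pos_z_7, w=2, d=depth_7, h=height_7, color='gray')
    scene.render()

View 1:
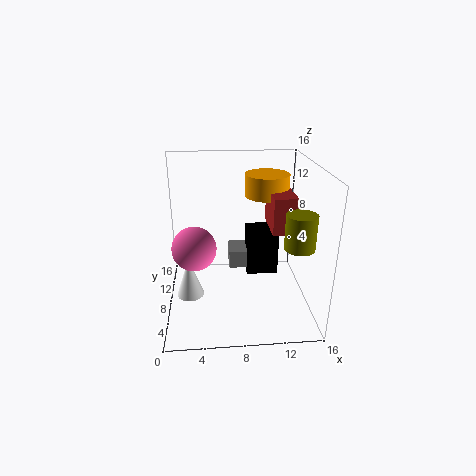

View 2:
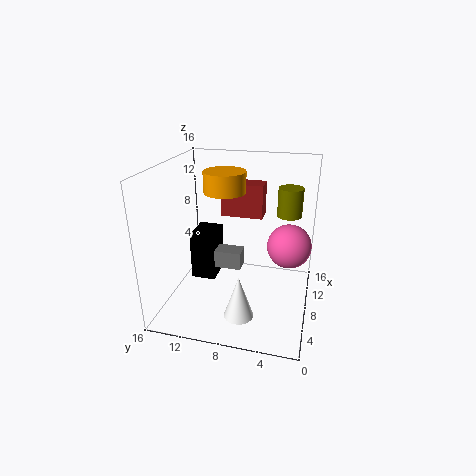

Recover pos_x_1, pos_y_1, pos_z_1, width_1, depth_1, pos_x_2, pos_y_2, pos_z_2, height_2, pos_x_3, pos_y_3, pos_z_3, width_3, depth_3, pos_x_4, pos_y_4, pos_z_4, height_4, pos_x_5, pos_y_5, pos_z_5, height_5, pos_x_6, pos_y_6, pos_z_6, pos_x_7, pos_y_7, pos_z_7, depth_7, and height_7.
pos_x_1 = 11.5
pos_y_1 = 6
pos_z_1 = 9
width_1 = 2.5
depth_1 = 5
pos_x_2 = 2.5
pos_y_2 = 6.5
pos_z_2 = 2
height_2 = 4.5
pos_x_3 = 9.5
pos_y_3 = 11.5
pos_z_3 = 1
width_3 = 4
depth_3 = 3
pos_x_4 = 13.5
pos_y_4 = 3
pos_z_4 = 9
height_4 = 3.5
pos_x_5 = 11.5
pos_y_5 = 10.5
pos_z_5 = 12
height_5 = 2.5
pos_x_6 = 3.5
pos_y_6 = 2
pos_z_6 = 10
pos_x_7 = 7
pos_y_7 = 7.5
pos_z_7 = 4.5
depth_7 = 3
height_7 = 2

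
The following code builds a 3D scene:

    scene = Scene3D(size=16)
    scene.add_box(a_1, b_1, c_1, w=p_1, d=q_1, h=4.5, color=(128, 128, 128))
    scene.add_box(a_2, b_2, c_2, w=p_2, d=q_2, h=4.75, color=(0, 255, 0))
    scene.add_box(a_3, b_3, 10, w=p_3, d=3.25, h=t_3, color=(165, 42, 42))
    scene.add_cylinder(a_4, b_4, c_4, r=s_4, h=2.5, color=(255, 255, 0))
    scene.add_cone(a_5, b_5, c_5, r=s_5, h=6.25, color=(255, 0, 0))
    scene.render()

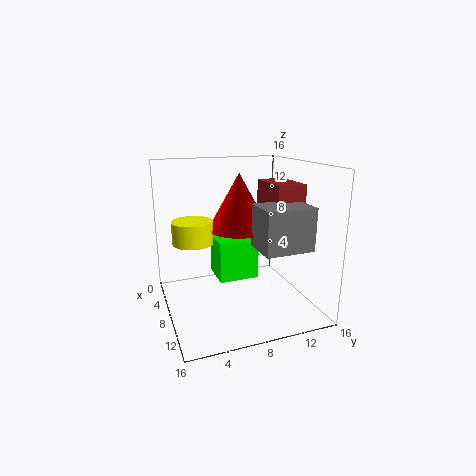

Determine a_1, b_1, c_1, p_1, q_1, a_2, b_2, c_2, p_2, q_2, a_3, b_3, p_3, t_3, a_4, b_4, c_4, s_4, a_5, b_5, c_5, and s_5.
a_1 = 10; b_1 = 8.75; c_1 = 7.75; p_1 = 4; q_1 = 5.25; a_2 = 2.75; b_2 = 6.25; c_2 = 2.25; p_2 = 4.25; q_2 = 4.75; a_3 = 5.75; b_3 = 11.25; p_3 = 5.25; t_3 = 4; a_4 = 6.5; b_4 = 3.25; c_4 = 7.5; s_4 = 2.25; a_5 = 7; b_5 = 8.5; c_5 = 8.75; s_5 = 3.5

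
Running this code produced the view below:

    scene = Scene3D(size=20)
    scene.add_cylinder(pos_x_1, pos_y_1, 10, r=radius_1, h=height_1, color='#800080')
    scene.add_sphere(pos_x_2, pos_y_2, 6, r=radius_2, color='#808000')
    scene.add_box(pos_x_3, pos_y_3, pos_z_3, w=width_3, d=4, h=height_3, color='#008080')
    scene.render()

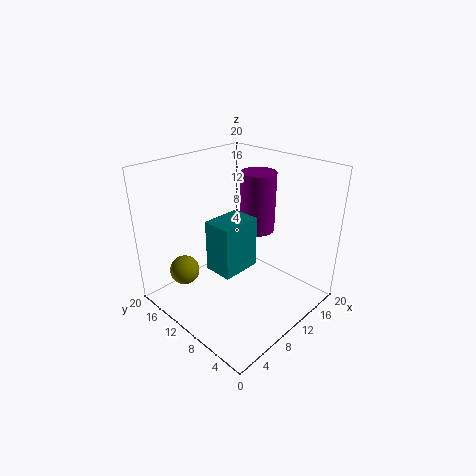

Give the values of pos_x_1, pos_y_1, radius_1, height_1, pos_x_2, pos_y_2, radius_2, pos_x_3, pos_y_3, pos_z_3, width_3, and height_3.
pos_x_1 = 14; pos_y_1 = 10; radius_1 = 2.5; height_1 = 8.5; pos_x_2 = 3.5; pos_y_2 = 14; radius_2 = 2; pos_x_3 = 5.5; pos_y_3 = 7.5; pos_z_3 = 6.5; width_3 = 5.5; height_3 = 7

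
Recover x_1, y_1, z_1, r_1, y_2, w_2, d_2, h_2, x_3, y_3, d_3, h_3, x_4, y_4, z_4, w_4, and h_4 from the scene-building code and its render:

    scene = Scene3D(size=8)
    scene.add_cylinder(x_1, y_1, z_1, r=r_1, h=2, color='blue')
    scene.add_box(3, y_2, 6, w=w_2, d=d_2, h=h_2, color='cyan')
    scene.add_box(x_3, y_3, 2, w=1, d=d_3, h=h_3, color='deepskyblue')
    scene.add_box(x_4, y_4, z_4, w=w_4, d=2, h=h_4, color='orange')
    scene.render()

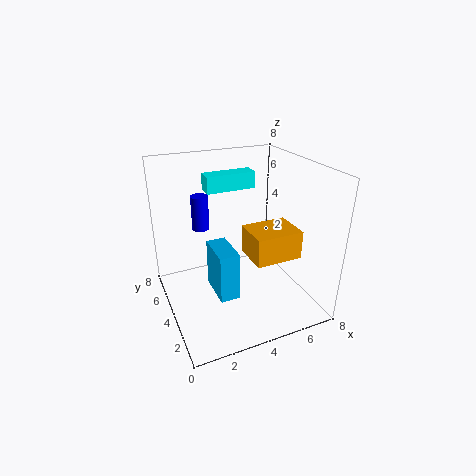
x_1 = 2.5
y_1 = 6
z_1 = 4
r_1 = 0.5
y_2 = 6
w_2 = 3
d_2 = 1
h_2 = 1
x_3 = 2
y_3 = 1.5
d_3 = 2
h_3 = 2.5
x_4 = 4
y_4 = 1.5
z_4 = 3.5
w_4 = 2.5
h_4 = 1.5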